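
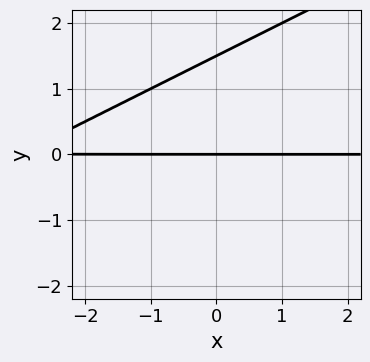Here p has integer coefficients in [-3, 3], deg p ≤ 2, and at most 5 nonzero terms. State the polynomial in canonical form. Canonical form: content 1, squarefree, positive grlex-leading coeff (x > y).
First, degree: a generic line meets the curve in up to 2 points, so deg p = 2.
Next, from the visible intercepts: it crosses the y-axis at the gridline y = 0; every point of the x-axis in the box is on the curve.
Finally, fitting integer coefficients to these (and the overall shape) gives p.

x*y - 2*y^2 + 3*y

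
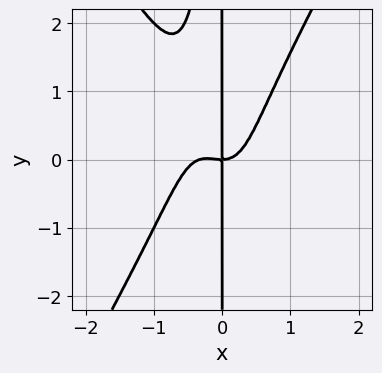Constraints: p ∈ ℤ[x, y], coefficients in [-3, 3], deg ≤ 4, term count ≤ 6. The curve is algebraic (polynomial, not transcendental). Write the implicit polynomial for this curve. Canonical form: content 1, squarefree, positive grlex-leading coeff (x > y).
3*x^4 - x^2*y^2 + x^3 - x*y

1. deg p = 4.
2. Checking where it meets the axes: one x-axis crossing is at x = 0; the visible y-axis segment lies entirely on the curve.
3. Assembling these constraints gives the stated polynomial.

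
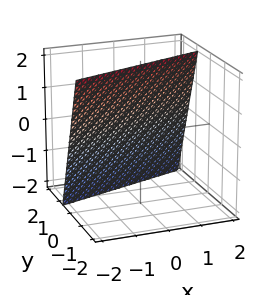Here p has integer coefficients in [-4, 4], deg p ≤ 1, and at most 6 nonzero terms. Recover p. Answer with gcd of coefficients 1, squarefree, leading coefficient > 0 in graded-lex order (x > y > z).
(a) Degree: the surface is flat (a plane), so deg p = 1.
(b) Against the integer gridlines: it crosses the z-axis at the gridline z = 2; it meets the x-axis at x = -2 (among the integer gridlines).
(c) The integer polynomial consistent with all of this is the stated p.

x - 3*y - z + 2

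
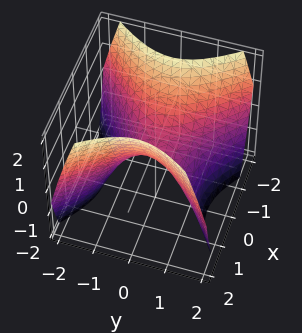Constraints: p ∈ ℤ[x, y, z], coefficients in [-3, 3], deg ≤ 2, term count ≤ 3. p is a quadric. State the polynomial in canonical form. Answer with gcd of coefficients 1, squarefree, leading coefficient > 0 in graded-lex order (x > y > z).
x^2 - y^2 - z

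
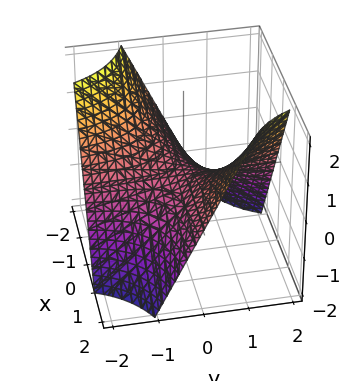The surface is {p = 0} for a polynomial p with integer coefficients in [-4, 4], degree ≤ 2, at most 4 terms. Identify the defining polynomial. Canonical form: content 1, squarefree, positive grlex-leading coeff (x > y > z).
Degree: a saddle surface; a quadric, so deg p = 2.
Checking where it meets the axes: it meets the z-axis at z = 0 (among the integer gridlines); the visible x-axis segment lies entirely on the surface.
Solving for integer coefficients yields p as stated.

x*y - z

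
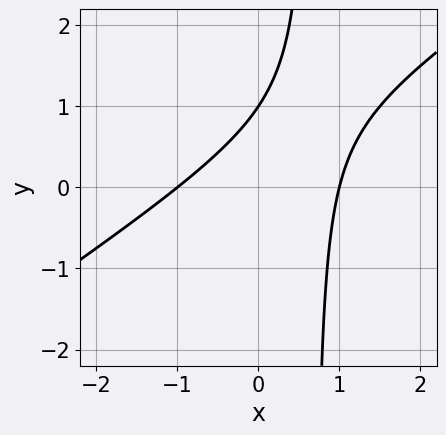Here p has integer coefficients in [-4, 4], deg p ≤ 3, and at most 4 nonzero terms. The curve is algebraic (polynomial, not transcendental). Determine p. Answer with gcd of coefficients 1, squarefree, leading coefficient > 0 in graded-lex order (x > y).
2*x^2 - 3*x*y + 2*y - 2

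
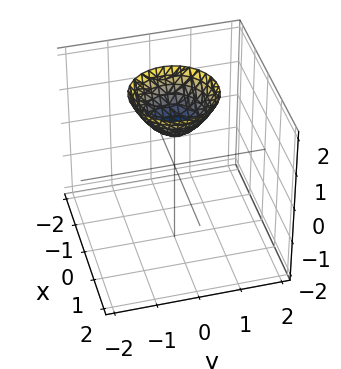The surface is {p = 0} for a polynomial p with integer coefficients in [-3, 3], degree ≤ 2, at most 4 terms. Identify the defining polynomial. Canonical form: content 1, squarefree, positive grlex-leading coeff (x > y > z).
1. Degree: the shape is more complex than any degree-1 surface, so deg p = 2.
2. By symmetry, every cross-section ⟂ z is a circle, so x, y appear only via x² + y².
3. Reading off the gridlines: a circular section at z = 2 has radius exactly 1; no x-intercept at any integer in the box; one z-axis crossing is at z = 1; the surface avoids every integer y-axis point in the box.
4. Assembling these constraints gives the stated polynomial.

x^2 + y^2 - z + 1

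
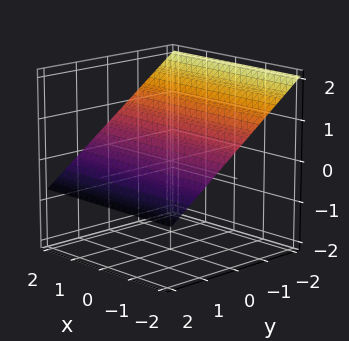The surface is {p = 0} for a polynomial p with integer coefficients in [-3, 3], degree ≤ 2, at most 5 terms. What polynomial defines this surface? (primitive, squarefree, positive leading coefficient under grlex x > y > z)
2*y + 3*z - 2

(a) Degree: every cross-section is a straight line — this is a plane, so deg p = 1.
(b) From the axis intercepts and sections: no x-intercept at any integer in the box; it crosses the y-axis at the gridline y = 1.
(c) Putting this together gives p.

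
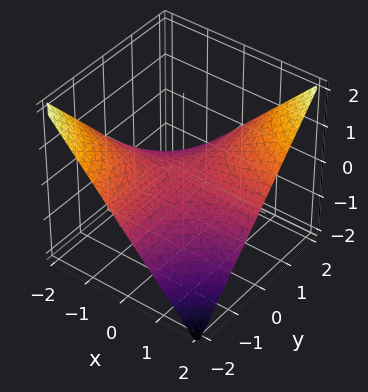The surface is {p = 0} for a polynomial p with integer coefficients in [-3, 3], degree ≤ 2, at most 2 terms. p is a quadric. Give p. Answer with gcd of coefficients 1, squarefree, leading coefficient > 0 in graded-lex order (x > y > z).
First, deg p = 2. A saddle surface; a quadric.
Next, against the integer gridlines: every point of the x-axis in the box is on the surface; every point of the y-axis in the box is on the surface; it crosses the z-axis at the gridline z = 0.
Finally, together with the visible shape, these determine p as stated.

x*y - 2*z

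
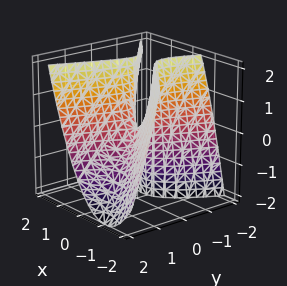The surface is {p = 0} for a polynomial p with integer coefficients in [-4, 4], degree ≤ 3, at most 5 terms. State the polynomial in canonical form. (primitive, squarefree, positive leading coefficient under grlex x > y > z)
3*x^2 + 3*x*y - 2*y^2 - 2*y*z - z

The degree is 2 — the shape is more complex than any degree-1 surface.
Reading off the gridlines: it meets the z-axis at z = 0 (among the integer gridlines); it crosses the y-axis at the gridline y = 0; it meets the x-axis at x = 0 (among the integer gridlines).
Fitting integer coefficients to these (and the overall shape) gives p.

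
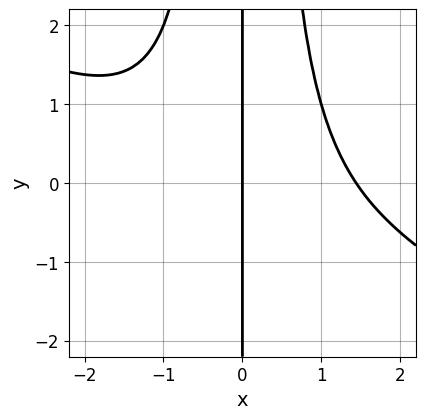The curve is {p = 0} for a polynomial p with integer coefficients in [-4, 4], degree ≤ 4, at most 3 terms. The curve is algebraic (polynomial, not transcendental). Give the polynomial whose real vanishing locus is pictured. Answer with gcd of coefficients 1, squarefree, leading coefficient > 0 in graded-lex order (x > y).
x^4 + 2*x^3*y - 3*x

First, deg p = 4.
Next, checking where it meets the axes: the visible y-axis segment lies entirely on the curve; it crosses the x-axis at the gridline x = 0.
Finally, the integer polynomial consistent with all of this is the stated p.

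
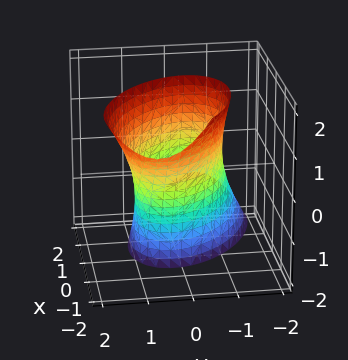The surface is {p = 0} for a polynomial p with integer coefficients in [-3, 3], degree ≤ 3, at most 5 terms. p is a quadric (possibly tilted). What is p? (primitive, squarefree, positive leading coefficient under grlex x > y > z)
2*x^2 + 2*x*y + 2*x*z + 3*y^2 - 3

First, the degree is 2 — a generic line meets the surface in up to 2 points.
Next, from the visible intercepts: it misses every integer gridline on the z-axis; the y-axis gridline crossings are at y ∈ {-1, 1}.
Finally, solving for integer coefficients yields p as stated.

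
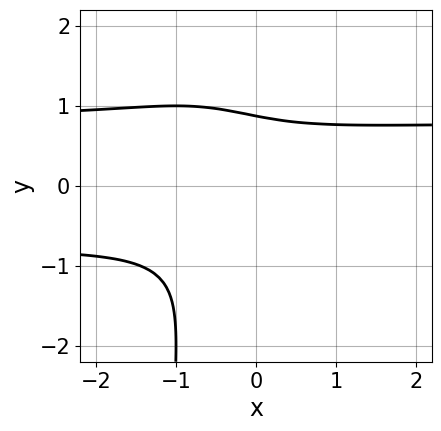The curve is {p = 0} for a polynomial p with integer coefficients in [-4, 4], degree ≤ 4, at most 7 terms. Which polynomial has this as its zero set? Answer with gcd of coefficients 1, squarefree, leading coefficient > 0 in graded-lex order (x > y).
3*x^2*y^2 + 2*x*y^3 + 3*y^3 - 2*x^2 - 2

First, degree: the shape is more complex than any degree-3 curve, so deg p = 4.
Then, from the axis intercepts and sections: no x-intercept at any integer in the box.
Finally, together with the visible shape, these determine p as stated.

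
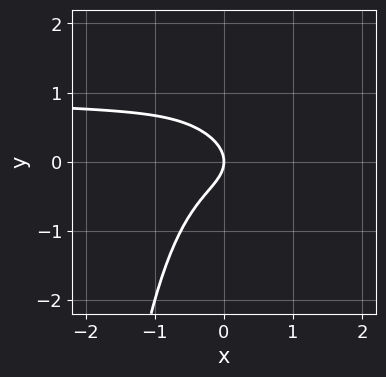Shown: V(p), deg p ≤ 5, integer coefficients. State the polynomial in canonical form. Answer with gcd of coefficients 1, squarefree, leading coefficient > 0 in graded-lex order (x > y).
First, degree: the shape is more complex than any degree-3 curve, so deg p = 4.
Then, from the visible intercepts: it crosses the x-axis at the gridline x = 0; it crosses the y-axis at the gridline y = 0.
Finally, putting this together gives p.

2*x^3*y - 2*x^3 - 2*x^2*y - 3*y^2 - 2*x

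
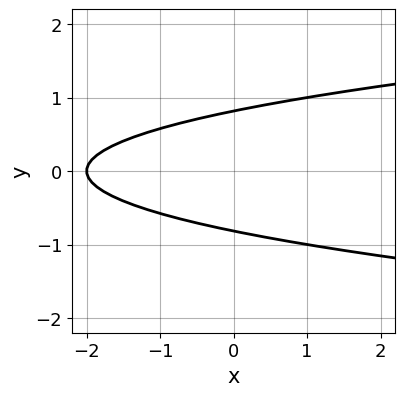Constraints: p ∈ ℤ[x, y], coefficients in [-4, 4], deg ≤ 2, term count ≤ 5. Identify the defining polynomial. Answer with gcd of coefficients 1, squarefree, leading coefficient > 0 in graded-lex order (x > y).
3*y^2 - x - 2

deg p = 2.
Symmetries: the y ↦ −y reflection is a symmetry, so y appears only in even powers.
Observable constraints: it meets the x-axis at x = -2 (among the integer gridlines).
Fitting integer coefficients to these (and the overall shape) gives p.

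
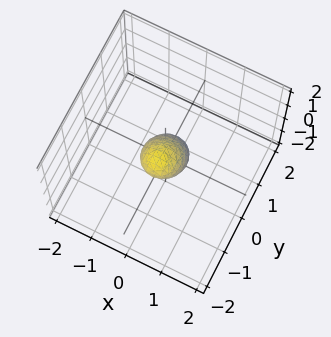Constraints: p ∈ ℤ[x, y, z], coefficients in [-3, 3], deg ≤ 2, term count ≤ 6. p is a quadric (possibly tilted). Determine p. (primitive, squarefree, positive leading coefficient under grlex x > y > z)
(a) The degree is 2 — the shape is more complex than any degree-1 surface.
(b) The integer polynomial consistent with all of this is the stated p.

3*x^2 + 3*y^2 + 3*y*z + 2*z^2 - 1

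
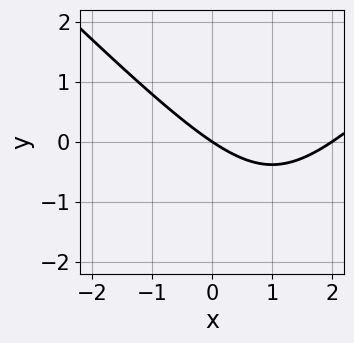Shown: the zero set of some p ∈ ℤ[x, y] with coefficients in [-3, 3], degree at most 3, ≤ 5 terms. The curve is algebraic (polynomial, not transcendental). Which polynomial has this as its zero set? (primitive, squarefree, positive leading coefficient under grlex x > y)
x^2 - y^2 - 2*x - 3*y

The degree is 2 — the shape is more complex than any degree-1 curve.
From the axis intercepts and sections: one y-axis crossing is at y = 0; the x-axis gridline crossings are at x ∈ {0, 2}.
Matching integer coefficients to the picture gives p.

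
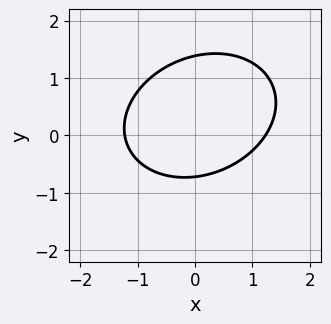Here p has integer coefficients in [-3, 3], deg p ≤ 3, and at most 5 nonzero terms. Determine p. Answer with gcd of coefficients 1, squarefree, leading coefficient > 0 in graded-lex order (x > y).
2*x^2 - x*y + 3*y^2 - 2*y - 3

(a) deg p = 2. The shape is more complex than any degree-1 curve.
(b) Putting this together gives p.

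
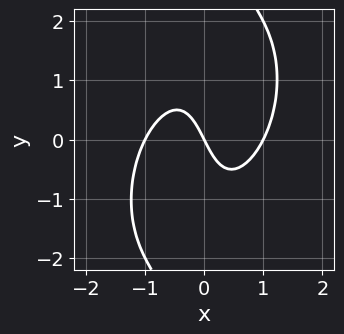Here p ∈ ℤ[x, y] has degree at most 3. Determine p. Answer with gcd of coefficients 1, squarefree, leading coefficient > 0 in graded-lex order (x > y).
2*x^3 - x^2*y + x*y^2 - 2*x - y

1. Degree: the shape is more complex than any degree-2 curve, so deg p = 3.
2. From the visible intercepts: it meets the y-axis at y = 0 (among the integer gridlines); among the integer gridlines, it crosses the x-axis at x ∈ {-1, 0, 1}.
3. Putting this together gives p.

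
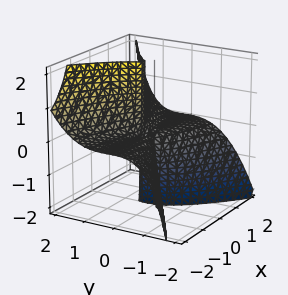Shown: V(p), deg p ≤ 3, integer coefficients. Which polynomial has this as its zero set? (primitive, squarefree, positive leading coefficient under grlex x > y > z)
First, the degree is 3 — the shape is more complex than any degree-2 surface.
Next, from the visible intercepts: the visible x-axis segment lies entirely on the surface; the visible z-axis segment lies entirely on the surface.
Finally, fitting integer coefficients to these (and the overall shape) gives p.

2*x^2*z - x*y*z - 2*y^3 + y^2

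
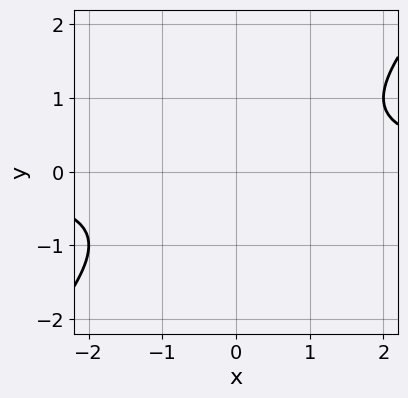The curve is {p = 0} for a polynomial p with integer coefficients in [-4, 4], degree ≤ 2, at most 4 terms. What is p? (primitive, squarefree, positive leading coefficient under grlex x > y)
x*y - y^2 - 1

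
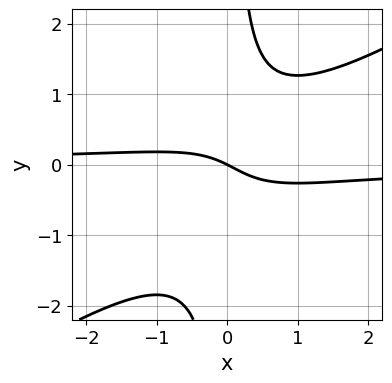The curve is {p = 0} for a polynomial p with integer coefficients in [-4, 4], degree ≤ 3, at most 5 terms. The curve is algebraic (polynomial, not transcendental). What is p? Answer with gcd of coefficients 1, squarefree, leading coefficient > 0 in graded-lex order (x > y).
2*x^2*y - 3*x*y^2 - x*y + x + 2*y

The degree is 3 — no degree-2 curve has this shape.
Checking where it meets the axes: it meets the x-axis at x = 0 (among the integer gridlines); one y-axis crossing is at y = 0.
The integer polynomial consistent with all of this is the stated p.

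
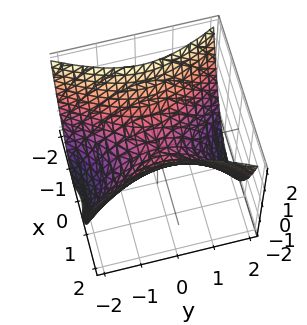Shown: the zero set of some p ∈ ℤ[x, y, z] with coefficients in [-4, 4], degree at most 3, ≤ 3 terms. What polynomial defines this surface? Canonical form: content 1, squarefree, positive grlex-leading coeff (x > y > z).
2*x^2 - y^2 - 2*z

(a) deg p = 2. A saddle surface; a quadric.
(b) Symmetries: the y ↦ −y reflection is a symmetry, so y appears only in even powers; the x ↦ −x reflection is a symmetry, so x appears only in even powers.
(c) Against the integer gridlines: it meets the x-axis at x = 0 (among the integer gridlines); it meets the z-axis at z = 0 (among the integer gridlines).
(d) These observations pin down the coefficients.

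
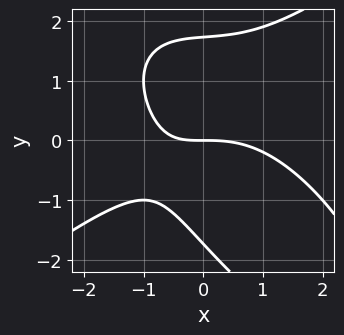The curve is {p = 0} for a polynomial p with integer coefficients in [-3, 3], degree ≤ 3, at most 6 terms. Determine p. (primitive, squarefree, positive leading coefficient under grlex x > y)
x^3 - x*y^2 - y^3 + 2*x*y + 3*y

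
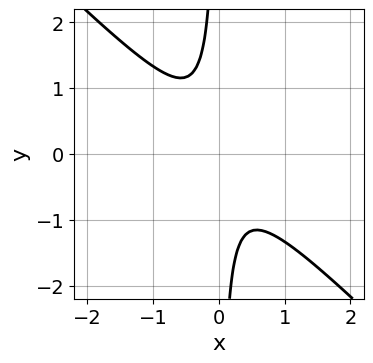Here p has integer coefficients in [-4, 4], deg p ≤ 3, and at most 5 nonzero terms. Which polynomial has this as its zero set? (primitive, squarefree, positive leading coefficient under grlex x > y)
3*x^2 + 3*x*y + 1

(a) Degree: a generic line meets the curve in up to 2 points, so deg p = 2.
(b) From the axis intercepts and sections: it misses every integer gridline on the x-axis; the curve avoids every integer y-axis point in the box.
(c) Assembling these constraints gives the stated polynomial.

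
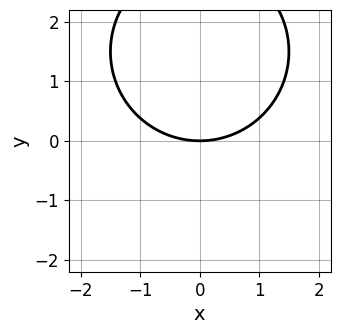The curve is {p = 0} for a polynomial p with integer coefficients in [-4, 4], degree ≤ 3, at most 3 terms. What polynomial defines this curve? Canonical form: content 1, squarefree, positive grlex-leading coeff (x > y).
1. Degree: no degree-1 curve has this shape, so deg p = 2.
2. Symmetries: the x ↦ −x reflection is a symmetry, so x appears only in even powers.
3. From the visible intercepts: it meets the y-axis at y = 0 (among the integer gridlines); one x-axis crossing is at x = 0.
4. Together with the visible shape, these determine p as stated.

x^2 + y^2 - 3*y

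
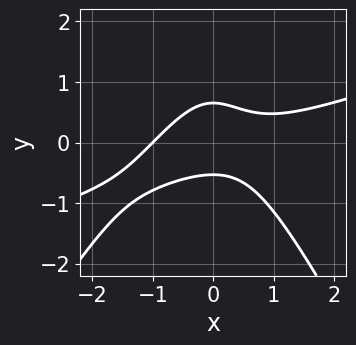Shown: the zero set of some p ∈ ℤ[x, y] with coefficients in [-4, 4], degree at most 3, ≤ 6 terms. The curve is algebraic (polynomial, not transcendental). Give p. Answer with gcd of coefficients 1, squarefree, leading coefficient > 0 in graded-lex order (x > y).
(a) deg p = 3. The shape is more complex than any degree-2 curve.
(b) Reading off the gridlines: one x-axis crossing is at x = -1.
(c) Together with the visible shape, these determine p as stated.

x^3 - 3*x^2*y + y^3 - 3*y^2 + 1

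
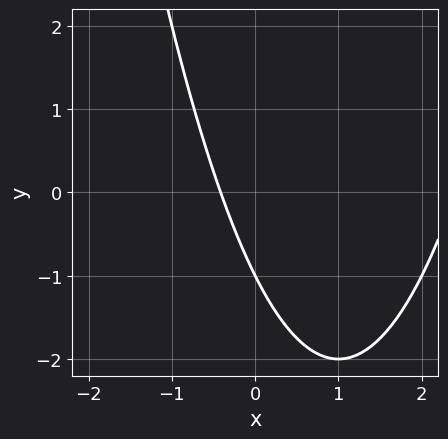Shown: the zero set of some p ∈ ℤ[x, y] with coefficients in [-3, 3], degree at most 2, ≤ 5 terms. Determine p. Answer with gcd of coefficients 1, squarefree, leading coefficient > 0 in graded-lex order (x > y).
1. deg p = 2. The shape is more complex than any degree-1 curve.
2. Reading off the gridlines: it crosses the y-axis at the gridline y = -1.
3. Assembling these constraints gives the stated polynomial.

x^2 - 2*x - y - 1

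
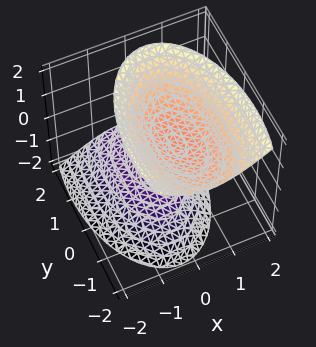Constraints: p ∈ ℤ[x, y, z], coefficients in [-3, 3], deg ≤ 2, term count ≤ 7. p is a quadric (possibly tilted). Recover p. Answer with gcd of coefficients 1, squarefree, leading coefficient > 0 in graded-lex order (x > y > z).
3*x^2 - x*z + y^2 + y*z - 2*z^2 + 2

There are 2 components.
deg p = 2.
Against the integer gridlines: no x-intercept at any integer in the box; the surface avoids every integer y-axis point in the box.
The integer polynomial consistent with all of this is the stated p.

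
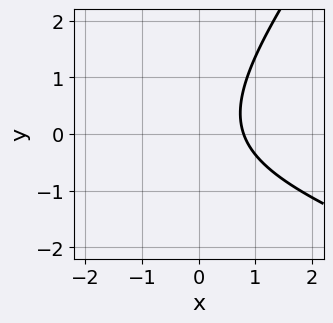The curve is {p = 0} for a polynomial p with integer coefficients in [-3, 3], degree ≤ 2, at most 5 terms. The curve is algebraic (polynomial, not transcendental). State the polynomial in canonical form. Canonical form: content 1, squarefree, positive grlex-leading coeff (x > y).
x^2 + 2*x*y - 2*y^2 + 3*x - 3

(a) Degree: no degree-1 curve has this shape, so deg p = 2.
(b) From the visible intercepts: no y-intercept at any integer in the box.
(c) Solving for integer coefficients yields p as stated.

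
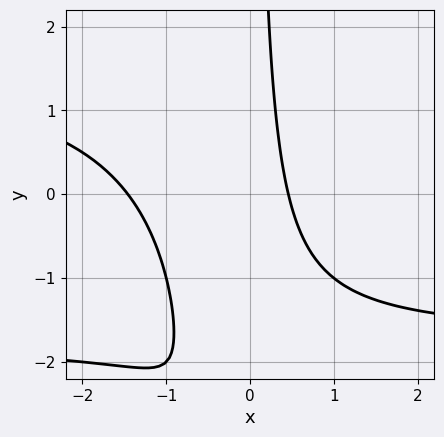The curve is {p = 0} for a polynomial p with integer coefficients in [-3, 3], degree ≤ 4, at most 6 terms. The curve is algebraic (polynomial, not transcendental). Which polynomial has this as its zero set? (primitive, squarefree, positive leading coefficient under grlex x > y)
x^2*y^2 - 3*x^2 - 3*x*y - 3*x + 2

First, degree: no degree-3 curve has this shape, so deg p = 4.
Then, checking where it meets the axes: it misses every integer gridline on the y-axis.
Finally, fitting integer coefficients to these (and the overall shape) gives p.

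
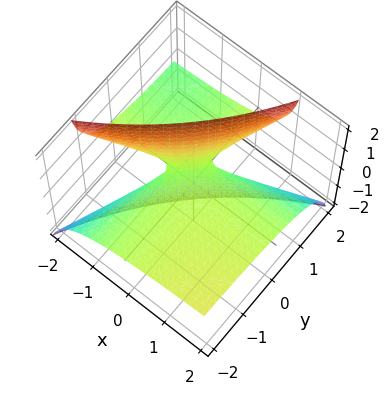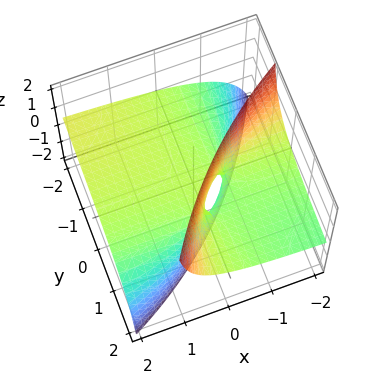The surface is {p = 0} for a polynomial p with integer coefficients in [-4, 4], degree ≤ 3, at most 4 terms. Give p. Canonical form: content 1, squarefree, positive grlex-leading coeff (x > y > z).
x*y + 3*x*z - 3*y*z + 2*z

(a) The degree is 2 — no degree-1 surface has this shape.
(b) Reading off the gridlines: every point of the y-axis in the box is on the surface; one z-axis crossing is at z = 0; the visible x-axis segment lies entirely on the surface.
(c) The integer polynomial consistent with all of this is the stated p.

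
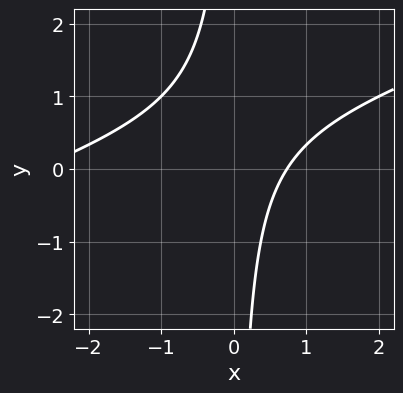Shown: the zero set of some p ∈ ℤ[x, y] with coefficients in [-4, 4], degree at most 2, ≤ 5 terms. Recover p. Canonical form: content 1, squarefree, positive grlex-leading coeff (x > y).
x^2 - 3*x*y + 2*x - 2

(a) deg p = 2. No degree-1 curve has this shape.
(b) From the visible intercepts: it misses every integer gridline on the y-axis.
(c) Solving for integer coefficients yields p as stated.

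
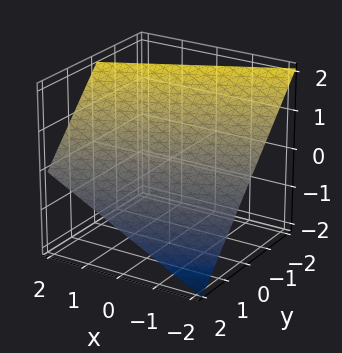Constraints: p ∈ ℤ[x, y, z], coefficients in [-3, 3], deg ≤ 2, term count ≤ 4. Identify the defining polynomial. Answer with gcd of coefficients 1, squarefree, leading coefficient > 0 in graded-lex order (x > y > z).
x - 2*y - 2*z + 2

1. Degree: the surface is flat (a plane), so deg p = 1.
2. From the visible intercepts: it crosses the x-axis at the gridline x = -2; it meets the z-axis at z = 1 (among the integer gridlines).
3. Putting this together gives p.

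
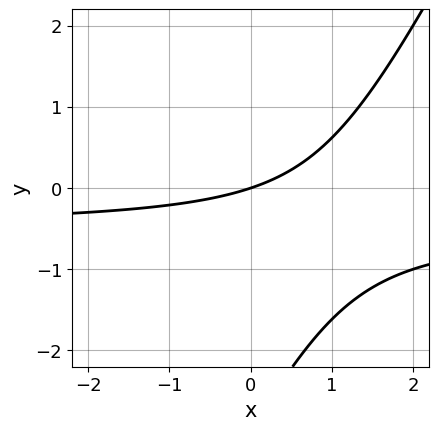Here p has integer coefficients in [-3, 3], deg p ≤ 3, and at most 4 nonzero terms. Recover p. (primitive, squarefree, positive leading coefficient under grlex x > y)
2*x*y - y^2 + x - 3*y

(a) Degree: a generic line meets the curve in up to 2 points, so deg p = 2.
(b) From the axis intercepts and sections: it meets the x-axis at x = 0 (among the integer gridlines); it meets the y-axis at y = 0 (among the integer gridlines).
(c) Fitting integer coefficients to these (and the overall shape) gives p.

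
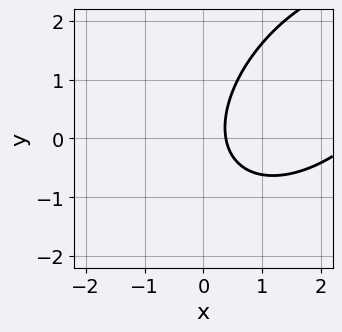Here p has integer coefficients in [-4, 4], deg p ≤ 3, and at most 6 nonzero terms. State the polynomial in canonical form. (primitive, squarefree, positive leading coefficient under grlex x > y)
x^2 - x*y + y^2 - 3*x + 1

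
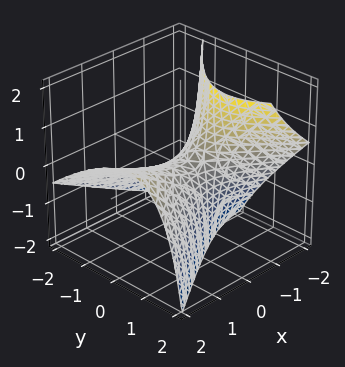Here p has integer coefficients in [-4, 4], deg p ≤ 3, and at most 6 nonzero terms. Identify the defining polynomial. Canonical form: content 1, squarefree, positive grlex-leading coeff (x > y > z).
First, the degree is 2 — a generic line meets the surface in up to 2 points.
Then, observable constraints: it meets the z-axis at z = 0 (among the integer gridlines); one y-axis crossing is at y = 0; it crosses the x-axis at the gridline x = 0.
Finally, together with the visible shape, these determine p as stated.

x^2 - 2*x*z - 2*y^2 + 2*y*z - 2*z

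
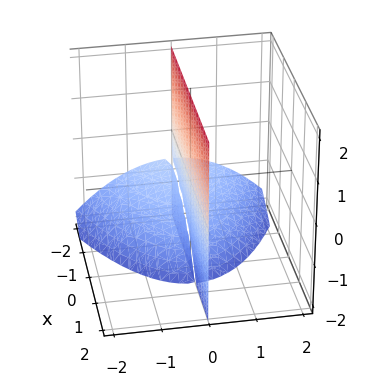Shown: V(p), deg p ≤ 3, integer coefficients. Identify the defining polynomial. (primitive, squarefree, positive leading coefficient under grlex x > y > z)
There are 2 components. Treating them together as one polynomial.
Degree: the shape is more complex than any degree-2 surface, so deg p = 3.
From the visible intercepts: one y-axis crossing is at y = 0; every point of the z-axis in the box is on the surface; the visible x-axis segment lies entirely on the surface.
These observations pin down the coefficients.

x*y*z - y^3 - 2*y*z - 3*y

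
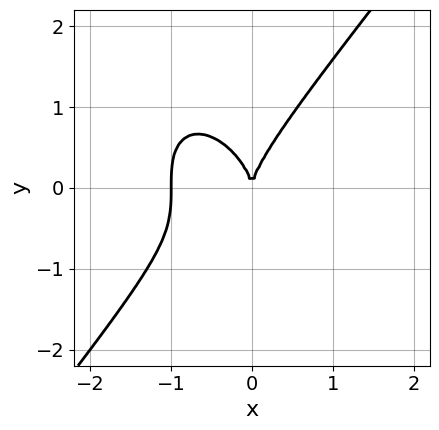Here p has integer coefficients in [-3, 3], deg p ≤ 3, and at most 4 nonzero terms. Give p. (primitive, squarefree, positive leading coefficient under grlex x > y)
1. The degree is 3 — the shape is more complex than any degree-2 curve.
2. From the axis intercepts and sections: it crosses the y-axis at the gridline y = 0; the x-axis gridline crossings are at x ∈ {-1, 0}.
3. Putting this together gives p.

2*x^3 - y^3 + 2*x^2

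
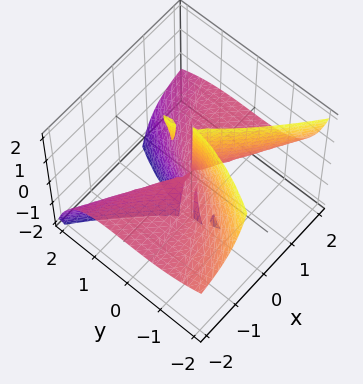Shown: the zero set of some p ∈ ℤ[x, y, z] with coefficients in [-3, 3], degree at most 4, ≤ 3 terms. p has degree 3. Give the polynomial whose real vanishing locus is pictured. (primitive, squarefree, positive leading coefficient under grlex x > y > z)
(a) There are 3 components. Treating them together as one polynomial.
(b) deg p = 3. The shape is more complex than any degree-2 surface.
(c) Against the integer gridlines: the visible x-axis segment lies entirely on the surface; the visible z-axis segment lies entirely on the surface; one y-axis crossing is at y = 0.
(d) These observations pin down the coefficients.

3*x^2*z + 2*x*y*z + y^3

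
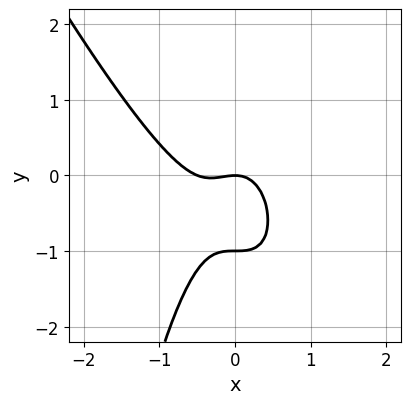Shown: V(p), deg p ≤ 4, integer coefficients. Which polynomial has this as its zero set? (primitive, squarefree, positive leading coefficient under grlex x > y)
2*x^3 + x^2*y + x^2 + y^2 + y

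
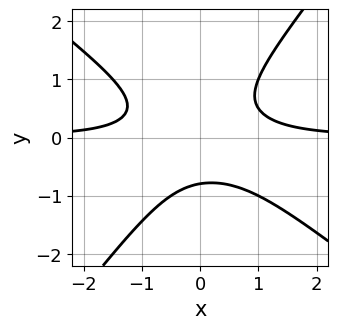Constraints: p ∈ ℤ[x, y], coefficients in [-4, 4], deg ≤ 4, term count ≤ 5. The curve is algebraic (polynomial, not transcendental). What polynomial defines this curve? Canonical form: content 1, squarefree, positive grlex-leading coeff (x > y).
1. The degree is 3 — no degree-2 curve has this shape.
2. From the axis intercepts and sections: it misses every integer gridline on the x-axis.
3. Assembling these constraints gives the stated polynomial.

2*x^2*y + x*y^2 - 2*y^3 - 1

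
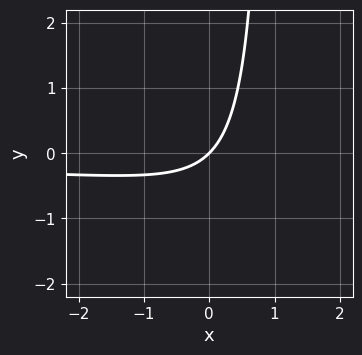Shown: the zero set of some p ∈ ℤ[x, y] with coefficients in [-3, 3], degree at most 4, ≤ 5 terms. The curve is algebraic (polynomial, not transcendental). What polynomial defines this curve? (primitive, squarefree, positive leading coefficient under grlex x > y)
x^2*y - 3*x*y - 2*x + 2*y

(a) deg p = 3.
(b) Against the integer gridlines: it meets the x-axis at x = 0 (among the integer gridlines); one y-axis crossing is at y = 0.
(c) Matching integer coefficients to the picture gives p.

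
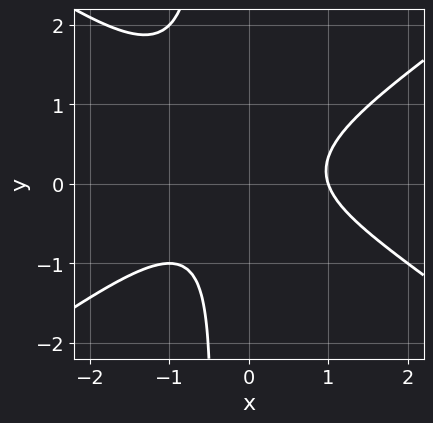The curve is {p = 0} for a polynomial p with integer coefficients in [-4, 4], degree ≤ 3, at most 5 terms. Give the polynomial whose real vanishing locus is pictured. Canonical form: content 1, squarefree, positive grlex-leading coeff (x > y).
x^3 - 2*x*y^2 + x*y - y^2 - 1

(a) deg p = 3. The shape is more complex than any degree-2 curve.
(b) From the visible intercepts: no y-intercept at any integer in the box; it crosses the x-axis at the gridline x = 1.
(c) Solving for integer coefficients yields p as stated.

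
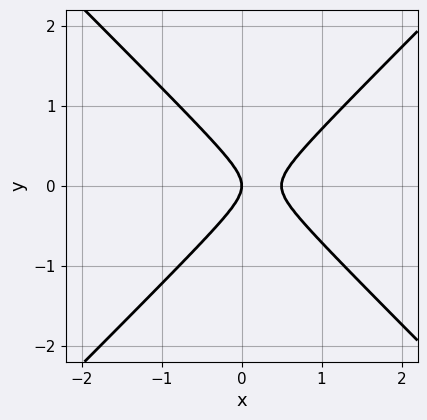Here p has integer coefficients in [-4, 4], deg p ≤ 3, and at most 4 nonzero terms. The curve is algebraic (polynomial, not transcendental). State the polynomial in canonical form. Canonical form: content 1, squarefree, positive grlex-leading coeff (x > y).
First, degree: the shape is more complex than any degree-1 curve, so deg p = 2.
Then, symmetries: it's symmetric under y → −y, forcing even powers of y.
Then, checking where it meets the axes: one x-axis crossing is at x = 0; one y-axis crossing is at y = 0.
Finally, matching integer coefficients to the picture gives p.

2*x^2 - 2*y^2 - x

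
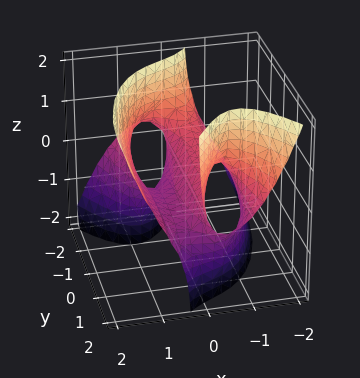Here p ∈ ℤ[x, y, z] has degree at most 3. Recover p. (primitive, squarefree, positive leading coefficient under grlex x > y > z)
First, the degree is 3 — no degree-2 surface has this shape.
Then, checking where it meets the axes: among the integer gridlines, it crosses the x-axis at x ∈ {-1, 0, 1}; it meets the z-axis at z = 0 (among the integer gridlines).
Finally, together with the visible shape, these determine p as stated.

3*x^3 - 2*x*y*z + y^2*z - 3*x - 3*z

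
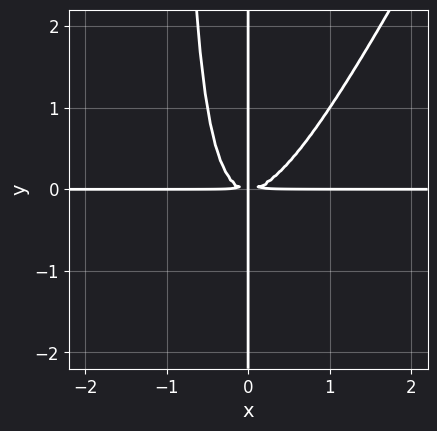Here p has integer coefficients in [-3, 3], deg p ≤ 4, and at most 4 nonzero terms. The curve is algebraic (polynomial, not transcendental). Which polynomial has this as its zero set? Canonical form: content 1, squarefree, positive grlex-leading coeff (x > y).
2*x^3*y - x^2*y^2 - x*y^2

(a) The degree is 4 — the shape is more complex than any degree-3 curve.
(b) Reading off the gridlines: every point of the y-axis in the box is on the curve; every point of the x-axis in the box is on the curve.
(c) Solving for integer coefficients yields p as stated.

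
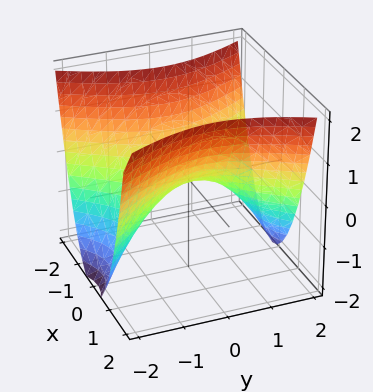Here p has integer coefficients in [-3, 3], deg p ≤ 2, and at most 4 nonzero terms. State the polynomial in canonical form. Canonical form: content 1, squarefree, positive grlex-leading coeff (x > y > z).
2*x^2 - y^2 - 2*z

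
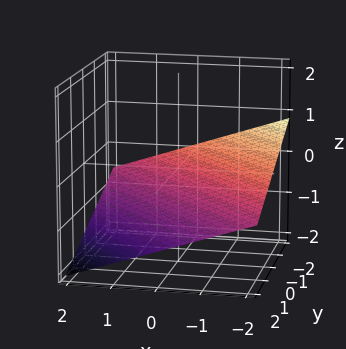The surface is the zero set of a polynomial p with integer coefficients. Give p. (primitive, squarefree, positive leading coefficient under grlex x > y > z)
x + y + 3*z + 2

1. Degree: the surface is flat (a plane), so deg p = 1.
2. From the axis intercepts and sections: it crosses the y-axis at the gridline y = -2; it crosses the x-axis at the gridline x = -2.
3. Matching integer coefficients to the picture gives p.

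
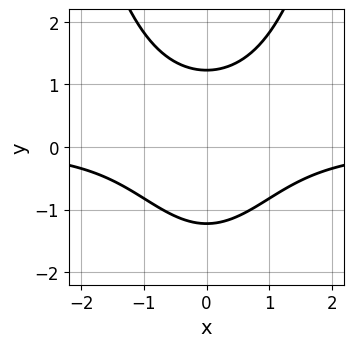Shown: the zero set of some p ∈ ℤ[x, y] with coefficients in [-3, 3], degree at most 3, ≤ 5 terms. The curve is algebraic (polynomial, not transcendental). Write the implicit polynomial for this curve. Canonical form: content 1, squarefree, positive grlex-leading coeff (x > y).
(a) deg p = 3.
(b) Symmetries: the x ↦ −x reflection is a symmetry, so x appears only in even powers.
(c) Reading off the gridlines: it misses every integer gridline on the x-axis.
(d) These observations pin down the coefficients.

2*x^2*y - 2*y^2 + 3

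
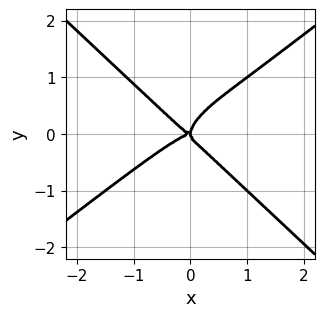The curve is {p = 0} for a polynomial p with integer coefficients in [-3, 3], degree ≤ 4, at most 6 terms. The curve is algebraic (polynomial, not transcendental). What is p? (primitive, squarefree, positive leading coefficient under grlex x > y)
(a) Degree: no degree-3 curve has this shape, so deg p = 4.
(b) From the visible intercepts: it crosses the y-axis at the gridline y = 0; one x-axis crossing is at x = 0.
(c) Assembling these constraints gives the stated polynomial.

2*x^4 - 3*x^3*y + 3*x*y^3 - 3*y^4 + x*y^2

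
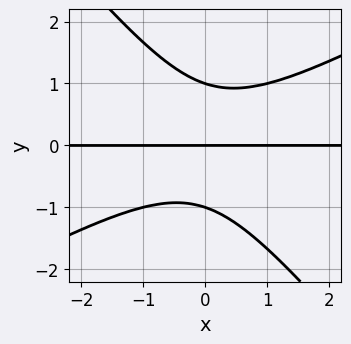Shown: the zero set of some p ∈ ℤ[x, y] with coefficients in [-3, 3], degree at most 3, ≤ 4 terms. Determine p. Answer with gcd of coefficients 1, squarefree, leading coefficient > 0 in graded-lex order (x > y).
First, deg p = 3.
Then, from the visible intercepts: among the integer gridlines, it crosses the y-axis at y ∈ {-1, 0, 1}; every point of the x-axis in the box is on the curve.
Finally, together with the visible shape, these determine p as stated.

2*x^2*y - 2*x*y^2 - 3*y^3 + 3*y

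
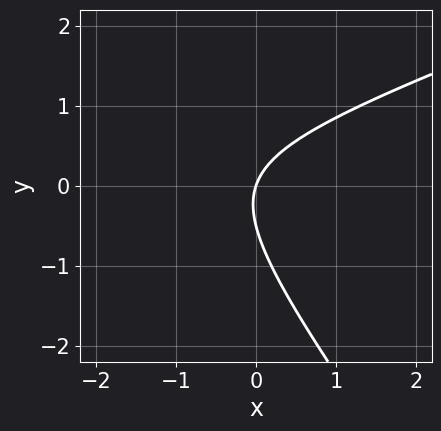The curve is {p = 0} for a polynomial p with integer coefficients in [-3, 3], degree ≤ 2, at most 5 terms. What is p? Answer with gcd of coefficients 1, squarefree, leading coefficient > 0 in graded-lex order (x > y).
x^2 - 2*x*y - 2*y^2 + 3*x - y

(a) deg p = 2. A generic line meets the curve in up to 2 points.
(b) Reading off the gridlines: one y-axis crossing is at y = 0; it crosses the x-axis at the gridline x = 0.
(c) Solving for integer coefficients yields p as stated.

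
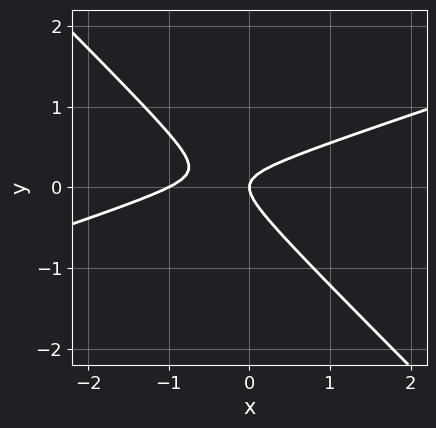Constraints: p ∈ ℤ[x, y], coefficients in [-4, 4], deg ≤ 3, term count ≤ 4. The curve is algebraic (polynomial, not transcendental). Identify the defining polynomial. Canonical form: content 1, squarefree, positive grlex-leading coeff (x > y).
x^2 - 2*x*y - 3*y^2 + x

(a) deg p = 2.
(b) Reading off the gridlines: the x-axis gridline crossings are at x ∈ {-1, 0}; one y-axis crossing is at y = 0.
(c) Assembling these constraints gives the stated polynomial.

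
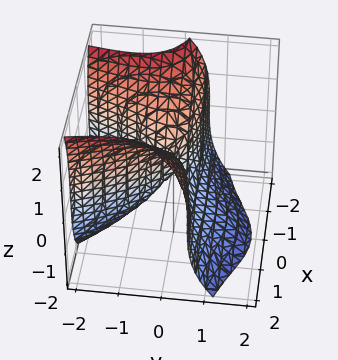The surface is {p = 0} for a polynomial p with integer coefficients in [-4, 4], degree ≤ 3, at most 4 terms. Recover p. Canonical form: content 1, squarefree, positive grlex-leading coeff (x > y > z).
3*x^2*y + z^3 - 2*x^2 + 3*y^2

The degree is 3 — a generic line meets the surface in up to 3 points.
Reading off the gridlines: it crosses the z-axis at the gridline z = 0; it crosses the y-axis at the gridline y = 0.
Fitting integer coefficients to these (and the overall shape) gives p.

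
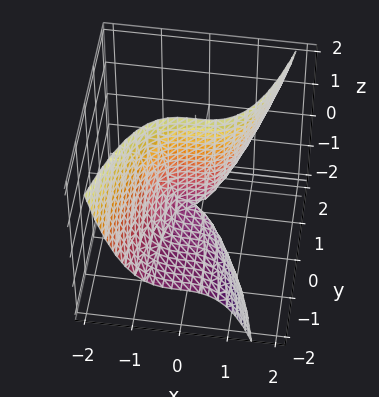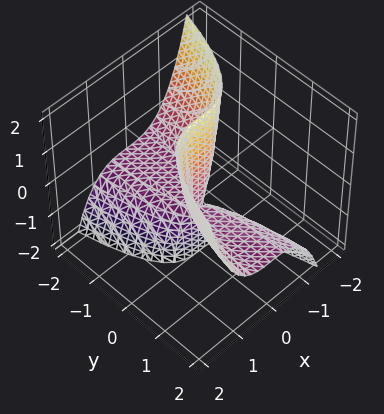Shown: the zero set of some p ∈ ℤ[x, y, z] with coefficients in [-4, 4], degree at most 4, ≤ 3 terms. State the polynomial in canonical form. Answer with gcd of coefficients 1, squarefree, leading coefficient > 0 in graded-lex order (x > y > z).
3*x^3 - 3*y*z - 2*y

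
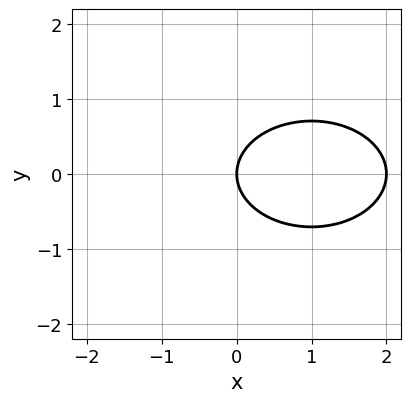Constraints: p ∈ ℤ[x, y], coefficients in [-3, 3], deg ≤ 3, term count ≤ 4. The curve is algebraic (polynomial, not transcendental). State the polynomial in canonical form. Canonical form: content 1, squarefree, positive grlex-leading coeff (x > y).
x^2 + 2*y^2 - 2*x

Degree: a generic line meets the curve in up to 2 points, so deg p = 2.
Symmetries: it's symmetric under y → −y, forcing even powers of y.
Against the integer gridlines: it meets the y-axis at y = 0 (among the integer gridlines); among the integer gridlines, it crosses the x-axis at x ∈ {0, 2}.
Fitting integer coefficients to these (and the overall shape) gives p.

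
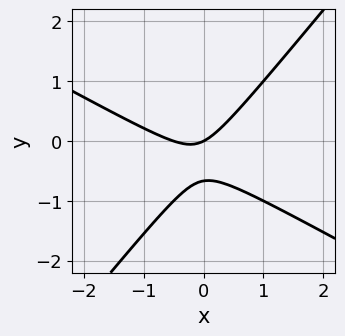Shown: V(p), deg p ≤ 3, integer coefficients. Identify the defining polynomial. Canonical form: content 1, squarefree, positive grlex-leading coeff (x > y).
First, degree: the shape is more complex than any degree-1 curve, so deg p = 2.
Next, from the axis intercepts and sections: it meets the y-axis at y = 0 (among the integer gridlines); it crosses the x-axis at the gridline x = 0.
Finally, putting this together gives p.

2*x^2 + 2*x*y - 3*y^2 + x - 2*y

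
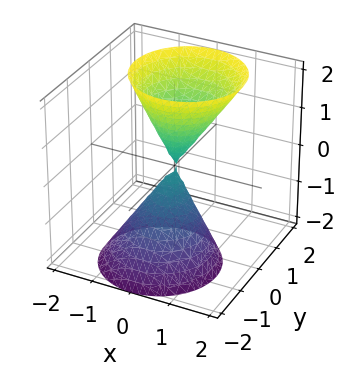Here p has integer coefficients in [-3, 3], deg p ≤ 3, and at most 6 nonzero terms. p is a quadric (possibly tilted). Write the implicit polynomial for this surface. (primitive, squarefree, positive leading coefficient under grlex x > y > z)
3*x^2 + 3*y^2 - 2*y*z - z^2

1. There are 2 components. Treating them together as one polynomial.
2. The degree is 2 — no degree-1 surface has this shape.
3. Checking where it meets the axes: it meets the z-axis at z = 0 (among the integer gridlines); it meets the y-axis at y = 0 (among the integer gridlines).
4. Together with the visible shape, these determine p as stated.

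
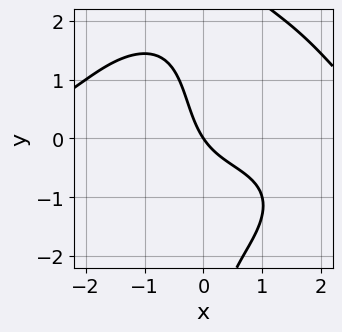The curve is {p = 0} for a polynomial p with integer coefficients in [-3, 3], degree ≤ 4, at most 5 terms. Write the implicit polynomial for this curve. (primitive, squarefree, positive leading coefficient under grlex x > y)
x^3*y + x*y^3 - 3*x*y - 3*x - 2*y

The degree is 4 — the shape is more complex than any degree-3 curve.
From the axis intercepts and sections: it crosses the x-axis at the gridline x = 0; it meets the y-axis at y = 0 (among the integer gridlines).
Solving for integer coefficients yields p as stated.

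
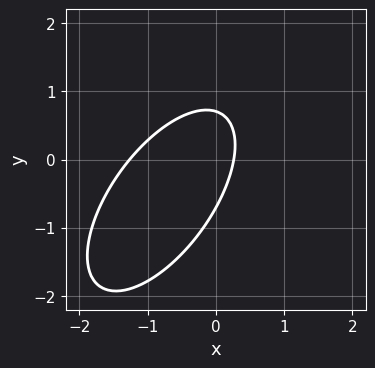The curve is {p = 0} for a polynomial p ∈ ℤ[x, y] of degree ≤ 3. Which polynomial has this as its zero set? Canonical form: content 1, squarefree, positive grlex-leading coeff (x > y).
3*x^2 - 3*x*y + 2*y^2 + 3*x - 1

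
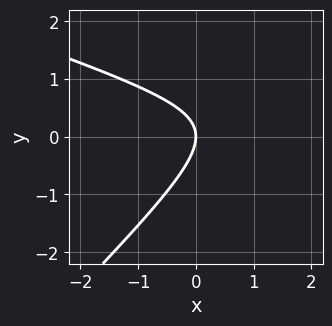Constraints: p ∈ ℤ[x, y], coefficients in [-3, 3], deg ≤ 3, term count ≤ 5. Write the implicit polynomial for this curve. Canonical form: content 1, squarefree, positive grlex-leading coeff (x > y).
1. The degree is 2 — no degree-1 curve has this shape.
2. From the axis intercepts and sections: it meets the y-axis at y = 0 (among the integer gridlines); it crosses the x-axis at the gridline x = 0.
3. Matching integer coefficients to the picture gives p.

x^2 + 2*x*y - 3*y^2 - 3*x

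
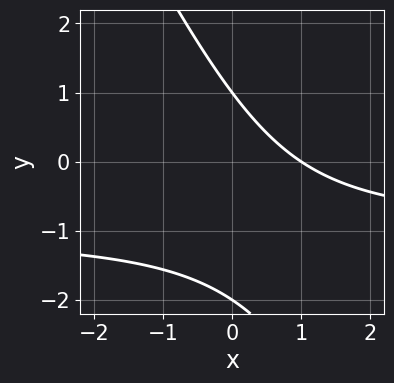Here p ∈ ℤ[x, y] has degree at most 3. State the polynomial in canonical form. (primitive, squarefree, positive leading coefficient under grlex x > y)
2*x*y + y^2 + 2*x + y - 2

Degree: no degree-1 curve has this shape, so deg p = 2.
Reading off the gridlines: among the integer gridlines, it crosses the y-axis at y ∈ {-2, 1}; it meets the x-axis at x = 1 (among the integer gridlines).
Assembling these constraints gives the stated polynomial.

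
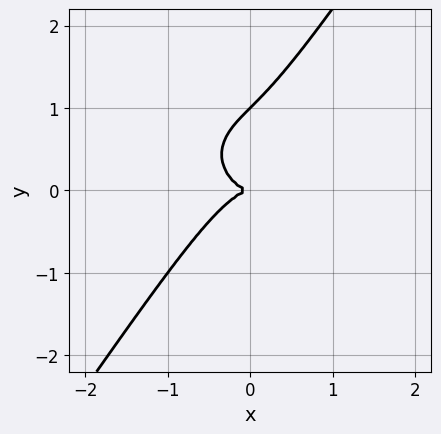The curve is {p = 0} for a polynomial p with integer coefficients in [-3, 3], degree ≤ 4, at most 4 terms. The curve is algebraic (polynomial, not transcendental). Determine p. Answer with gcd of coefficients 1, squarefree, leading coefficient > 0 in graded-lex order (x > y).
x^3 + x*y^2 - y^3 + y^2

1. deg p = 3. A generic line meets the curve in up to 3 points.
2. Checking where it meets the axes: the y-axis gridline crossings are at y ∈ {0, 1}; it meets the x-axis at x = 0 (among the integer gridlines).
3. These observations pin down the coefficients.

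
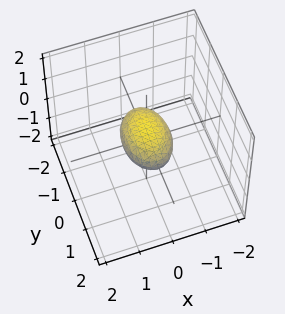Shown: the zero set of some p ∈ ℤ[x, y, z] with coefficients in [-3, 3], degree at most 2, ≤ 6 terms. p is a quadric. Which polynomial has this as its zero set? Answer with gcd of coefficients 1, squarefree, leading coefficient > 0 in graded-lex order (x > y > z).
Degree: a closed, bounded, convex surface; a quadric, so deg p = 2.
Symmetries: mirror symmetry z ↦ −z ⇒ only even powers of z; it's symmetric under y → −y, forcing even powers of y; it's symmetric under x → −x, forcing even powers of x.
From the visible intercepts: among the integer gridlines, it crosses the y-axis at y ∈ {-1, 1}.
Solving for integer coefficients yields p as stated.

2*x^2 + y^2 + 3*z^2 - 1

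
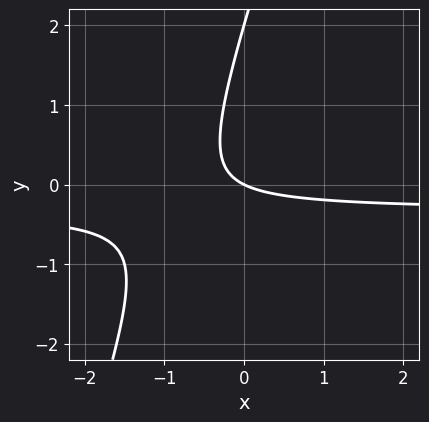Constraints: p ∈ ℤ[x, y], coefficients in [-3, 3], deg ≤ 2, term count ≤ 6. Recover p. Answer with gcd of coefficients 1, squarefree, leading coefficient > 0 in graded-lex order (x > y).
(a) The degree is 2 — a generic line meets the curve in up to 2 points.
(b) From the visible intercepts: among the integer gridlines, it crosses the y-axis at y ∈ {0, 2}; it meets the x-axis at x = 0 (among the integer gridlines).
(c) Fitting integer coefficients to these (and the overall shape) gives p.

3*x*y - y^2 + x + 2*y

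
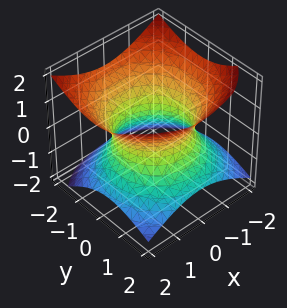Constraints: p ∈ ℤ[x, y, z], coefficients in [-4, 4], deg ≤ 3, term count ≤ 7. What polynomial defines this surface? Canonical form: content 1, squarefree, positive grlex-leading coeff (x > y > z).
1. The degree is 2 — a generic line meets the surface in up to 2 points.
2. From the axis intercepts and sections: the surface avoids every integer z-axis point in the box.
3. Assembling these constraints gives the stated polynomial.

2*x^2 + 2*y^2 + y*z - 3*z^2 - 3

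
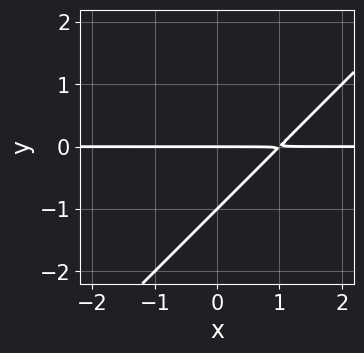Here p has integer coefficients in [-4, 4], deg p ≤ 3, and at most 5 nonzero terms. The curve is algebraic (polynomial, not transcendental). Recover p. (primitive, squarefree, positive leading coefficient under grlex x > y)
x*y - y^2 - y

(a) deg p = 2. A generic line meets the curve in up to 2 points.
(b) From the visible intercepts: every point of the x-axis in the box is on the curve; the y-axis gridline crossings are at y ∈ {-1, 0}.
(c) Fitting integer coefficients to these (and the overall shape) gives p.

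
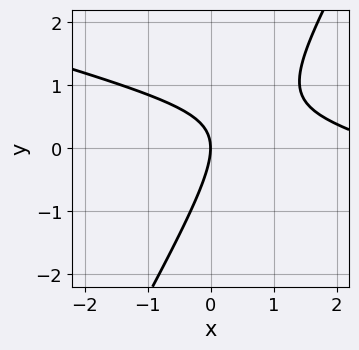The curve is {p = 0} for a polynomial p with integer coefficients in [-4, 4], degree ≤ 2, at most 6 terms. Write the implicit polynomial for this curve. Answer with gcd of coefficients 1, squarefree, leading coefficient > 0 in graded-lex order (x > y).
x^2 + 3*x*y - 2*y^2 - 3*x

Degree: the shape is more complex than any degree-1 curve, so deg p = 2.
From the axis intercepts and sections: it meets the x-axis at x = 0 (among the integer gridlines); it crosses the y-axis at the gridline y = 0.
Solving for integer coefficients yields p as stated.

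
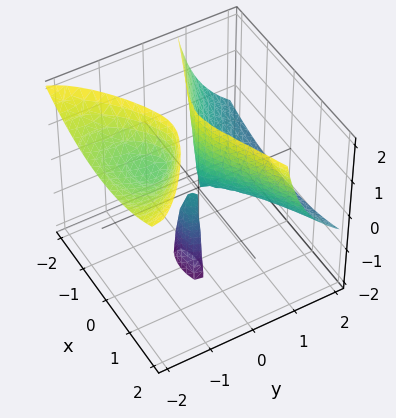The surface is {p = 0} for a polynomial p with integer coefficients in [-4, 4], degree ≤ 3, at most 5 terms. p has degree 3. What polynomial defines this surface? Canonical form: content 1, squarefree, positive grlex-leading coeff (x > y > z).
y^3 + 2*y^2*z - x^2 + y*z

1. I count 3 distinct pieces. Treating them together as one polynomial.
2. Degree: a generic line meets the surface in up to 3 points, so deg p = 3.
3. Checking where it meets the axes: it crosses the y-axis at the gridline y = 0; every point of the z-axis in the box is on the surface; it meets the x-axis at x = 0 (among the integer gridlines).
4. Assembling these constraints gives the stated polynomial.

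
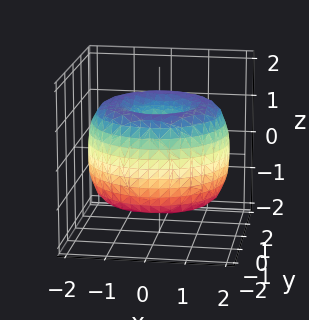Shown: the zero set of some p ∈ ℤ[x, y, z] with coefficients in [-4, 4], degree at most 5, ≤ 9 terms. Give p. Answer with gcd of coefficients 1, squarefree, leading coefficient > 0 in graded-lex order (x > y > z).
1. The degree is 4 — the shape is more complex than any degree-3 surface.
2. Symmetry: the z-axis is an axis of rotation, so x and y enter only as x² + y².
3. Against the integer gridlines: a circular section at z = 0 has radius between 1 and 2.
4. Solving for integer coefficients yields p as stated.

x^4 + 2*x^2*y^2 + y^4 - 3*x^2 - 3*y^2 + 2*z^2 - 1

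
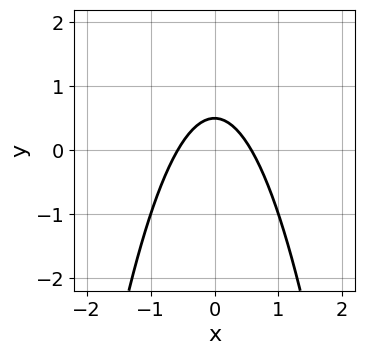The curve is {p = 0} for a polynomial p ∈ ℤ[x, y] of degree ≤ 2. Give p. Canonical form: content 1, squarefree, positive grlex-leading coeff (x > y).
(a) Degree: a generic line meets the curve in up to 2 points, so deg p = 2.
(b) Symmetries: the x ↦ −x reflection is a symmetry, so x appears only in even powers.
(c) The integer polynomial consistent with all of this is the stated p.

3*x^2 + 2*y - 1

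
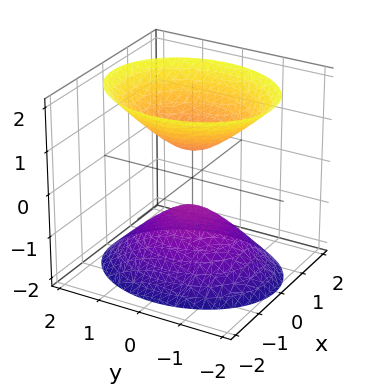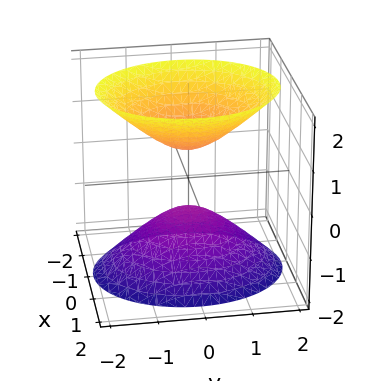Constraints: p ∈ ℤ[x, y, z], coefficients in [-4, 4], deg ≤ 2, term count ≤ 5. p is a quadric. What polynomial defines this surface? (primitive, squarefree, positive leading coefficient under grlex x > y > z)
1. The picture has 2 separate pieces.
2. The degree is 2 — two separate bowl-shaped sheets opening away from each other; a quadric.
3. Symmetries: it's symmetric under y → −y, forcing even powers of y; the z ↦ −z reflection is a symmetry, so z appears only in even powers; mirror symmetry x ↦ −x ⇒ only even powers of x.
4. Against the integer gridlines: no x-intercept at any integer in the box; the surface avoids every integer y-axis point in the box.
5. These observations pin down the coefficients.

3*x^2 + 2*y^2 - 2*z^2 + 1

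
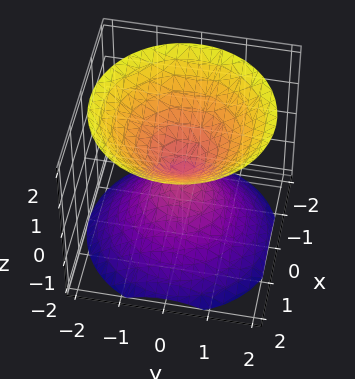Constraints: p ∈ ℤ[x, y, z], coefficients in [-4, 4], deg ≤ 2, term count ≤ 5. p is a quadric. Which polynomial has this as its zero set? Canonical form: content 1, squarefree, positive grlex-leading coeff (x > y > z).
1. There are 2 components. They look like related sheets of one shape, so recover p as a whole.
2. Degree: two nappes meeting at a single point; a quadric, so deg p = 2.
3. Symmetries: the z ↦ −z reflection is a symmetry, so z appears only in even powers; the surface is invariant under rotation about z: p = q(x² + y², z).
4. Reading off the gridlines: it meets the x-axis at x = 0 (among the integer gridlines); one z-axis crossing is at z = 0.
5. Assembling these constraints gives the stated polynomial.

x^2 + y^2 - z^2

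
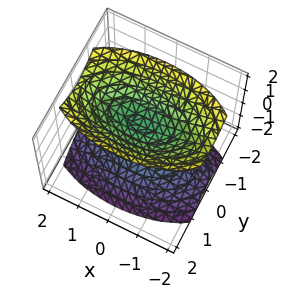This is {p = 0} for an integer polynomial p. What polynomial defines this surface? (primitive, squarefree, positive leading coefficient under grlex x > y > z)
First, the picture has 2 separate pieces. They look like related sheets of one shape, so recover p as a whole.
Then, the degree is 2 — two separate bowl-shaped sheets opening away from each other; a quadric.
Next, symmetries: it's symmetric under z → −z, forcing even powers of z; mirror symmetry y ↦ −y ⇒ only even powers of y; it's symmetric under x → −x, forcing even powers of x.
Then, checking where it meets the axes: it misses every integer gridline on the x-axis; no y-intercept at any integer in the box.
Finally, these observations pin down the coefficients.

x^2 + 3*y^2 - 2*z^2 + 1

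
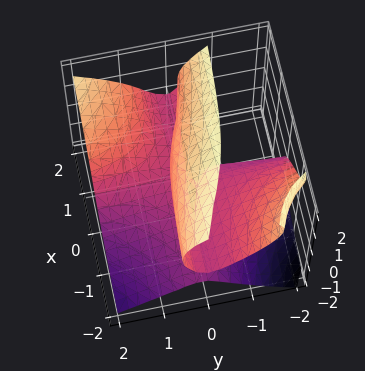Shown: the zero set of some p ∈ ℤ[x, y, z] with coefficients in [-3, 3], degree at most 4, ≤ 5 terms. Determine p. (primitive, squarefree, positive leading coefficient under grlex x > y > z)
2*x*y^2 - 2*z^3 - x*z - 3*y*z + 3*z^2

The degree is 3 — no degree-2 surface has this shape.
From the axis intercepts and sections: every point of the y-axis in the box is on the surface; every point of the x-axis in the box is on the surface.
Matching integer coefficients to the picture gives p.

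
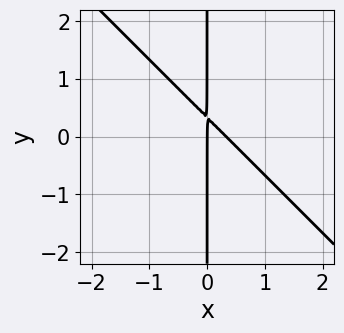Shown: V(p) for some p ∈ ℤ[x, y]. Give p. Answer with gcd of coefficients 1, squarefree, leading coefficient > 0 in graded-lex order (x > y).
Degree: no degree-1 curve has this shape, so deg p = 2.
From the axis intercepts and sections: every point of the y-axis in the box is on the curve; it meets the x-axis at x = 0 (among the integer gridlines).
The integer polynomial consistent with all of this is the stated p.

3*x^2 + 3*x*y - x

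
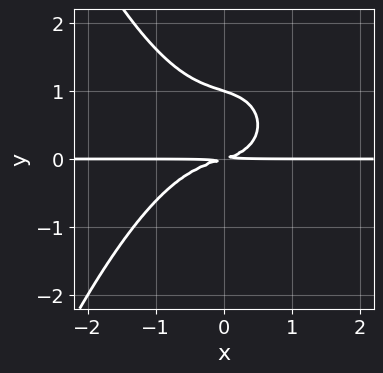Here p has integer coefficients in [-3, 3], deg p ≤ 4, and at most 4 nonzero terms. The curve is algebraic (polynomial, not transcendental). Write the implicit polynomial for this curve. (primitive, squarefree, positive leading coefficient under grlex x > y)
2*x^3*y + 3*y^3 + x*y - 3*y^2

(a) deg p = 4. The shape is more complex than any degree-3 curve.
(b) From the axis intercepts and sections: every point of the x-axis in the box is on the curve; one y-axis crossing is at y = 1.
(c) Assembling these constraints gives the stated polynomial.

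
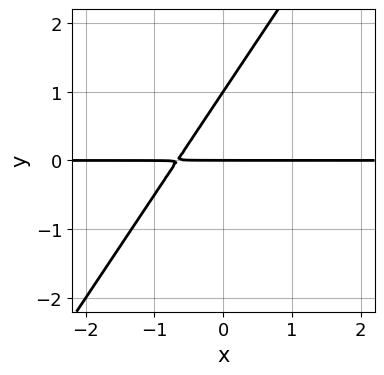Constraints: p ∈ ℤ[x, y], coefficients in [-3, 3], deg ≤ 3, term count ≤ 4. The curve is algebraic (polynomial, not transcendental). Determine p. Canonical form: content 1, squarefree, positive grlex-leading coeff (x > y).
3*x*y - 2*y^2 + 2*y

1. The degree is 2 — no degree-1 curve has this shape.
2. Against the integer gridlines: the y-axis gridline crossings are at y ∈ {0, 1}; every point of the x-axis in the box is on the curve.
3. Putting this together gives p.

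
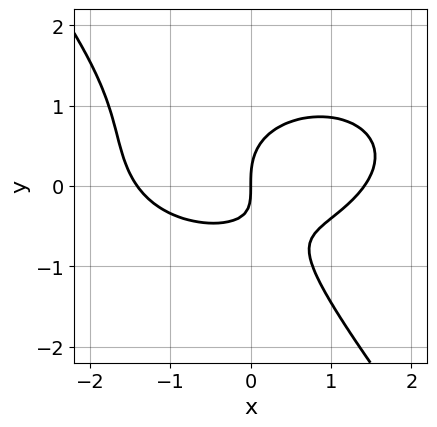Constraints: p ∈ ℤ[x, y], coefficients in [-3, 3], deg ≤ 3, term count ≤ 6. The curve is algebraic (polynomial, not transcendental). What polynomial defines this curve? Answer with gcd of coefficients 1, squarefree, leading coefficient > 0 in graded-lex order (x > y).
x^3 + 2*x*y^2 + 2*y^3 - 2*x*y - 2*x

1. Degree: a generic line meets the curve in up to 3 points, so deg p = 3.
2. Checking where it meets the axes: it crosses the x-axis at the gridline x = 0; one y-axis crossing is at y = 0.
3. Assembling these constraints gives the stated polynomial.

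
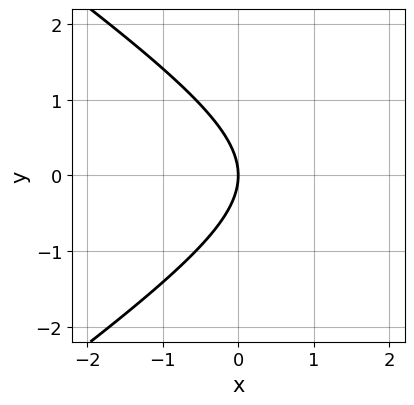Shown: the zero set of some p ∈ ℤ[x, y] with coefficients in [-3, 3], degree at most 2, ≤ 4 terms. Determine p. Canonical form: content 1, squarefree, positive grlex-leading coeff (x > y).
(a) The degree is 2 — a generic line meets the curve in up to 2 points.
(b) Symmetries: it's symmetric under y → −y, forcing even powers of y.
(c) Against the integer gridlines: one y-axis crossing is at y = 0; one x-axis crossing is at x = 0.
(d) Fitting integer coefficients to these (and the overall shape) gives p.

x^2 - 2*y^2 - 3*x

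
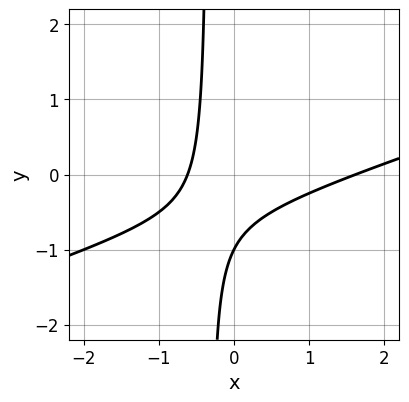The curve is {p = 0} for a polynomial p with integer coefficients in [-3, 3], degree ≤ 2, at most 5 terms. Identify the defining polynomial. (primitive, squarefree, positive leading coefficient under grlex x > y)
First, deg p = 2. A generic line meets the curve in up to 2 points.
Next, observable constraints: one y-axis crossing is at y = -1.
Finally, matching integer coefficients to the picture gives p.

x^2 - 3*x*y - x - y - 1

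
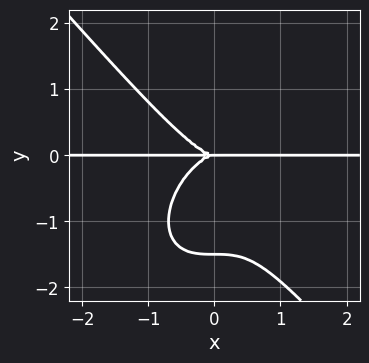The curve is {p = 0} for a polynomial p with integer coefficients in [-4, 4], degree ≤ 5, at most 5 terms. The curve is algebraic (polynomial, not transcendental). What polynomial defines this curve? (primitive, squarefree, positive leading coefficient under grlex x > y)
3*x^3*y + 2*y^4 + 3*y^3

(a) The degree is 4 — no degree-3 curve has this shape.
(b) Checking where it meets the axes: one y-axis crossing is at y = 0; the visible x-axis segment lies entirely on the curve.
(c) Together with the visible shape, these determine p as stated.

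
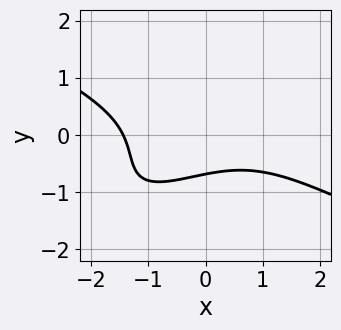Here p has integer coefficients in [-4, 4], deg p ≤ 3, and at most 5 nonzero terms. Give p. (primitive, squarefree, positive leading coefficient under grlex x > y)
(a) Degree: the shape is more complex than any degree-2 curve, so deg p = 3.
(b) Solving for integer coefficients yields p as stated.

x^3 - 3*x*y^2 + 3*y^3 + 3*y + 3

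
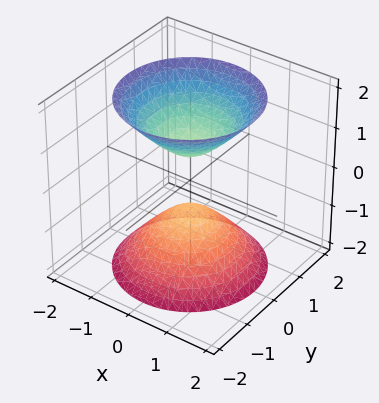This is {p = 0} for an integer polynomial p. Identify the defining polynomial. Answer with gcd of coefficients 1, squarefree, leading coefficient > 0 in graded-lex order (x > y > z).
First, the picture has 2 separate pieces. They look like related sheets of one shape, so recover p as a whole.
Then, deg p = 2. Two separate bowl-shaped sheets opening away from each other; a quadric.
Then, symmetry: the z-axis is an axis of rotation, so x and y enter only as x² + y²; it's symmetric under z → −z, forcing even powers of z.
Next, observable constraints: a circular section at z = -1 has radius between 0 and 1; the surface avoids every integer y-axis point in the box; no x-intercept at any integer in the box.
Finally, fitting integer coefficients to these (and the overall shape) gives p.

3*x^2 + 3*y^2 - 2*z^2 + 1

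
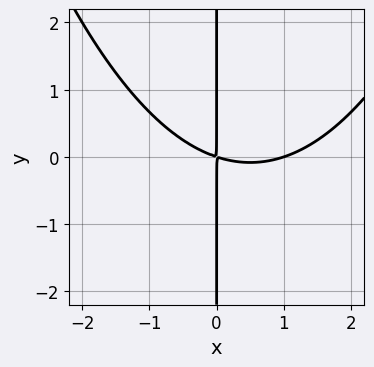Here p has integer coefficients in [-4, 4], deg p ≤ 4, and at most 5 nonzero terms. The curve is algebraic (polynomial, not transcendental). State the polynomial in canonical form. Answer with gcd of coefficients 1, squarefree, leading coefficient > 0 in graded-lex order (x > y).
x^3 - x^2 - 3*x*y

First, degree: the shape is more complex than any degree-2 curve, so deg p = 3.
Next, checking where it meets the axes: every point of the y-axis in the box is on the curve; one x-axis crossing is at x = 1.
Finally, putting this together gives p.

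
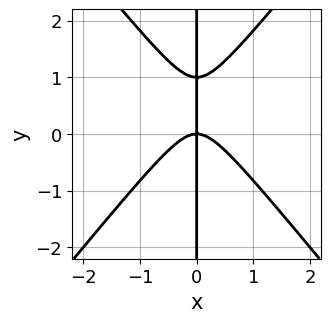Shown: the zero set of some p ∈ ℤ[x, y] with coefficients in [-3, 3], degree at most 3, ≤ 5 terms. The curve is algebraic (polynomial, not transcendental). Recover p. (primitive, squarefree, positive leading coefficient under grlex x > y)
3*x^3 - 2*x*y^2 + 2*x*y

First, the degree is 3 — a generic line meets the curve in up to 3 points.
Then, from the axis intercepts and sections: one x-axis crossing is at x = 0; every point of the y-axis in the box is on the curve.
Finally, together with the visible shape, these determine p as stated.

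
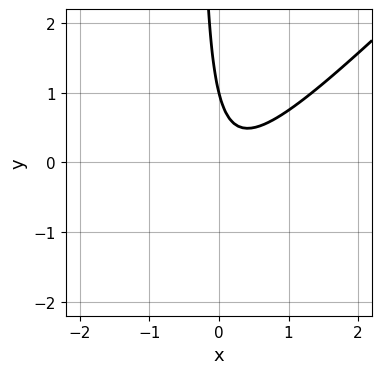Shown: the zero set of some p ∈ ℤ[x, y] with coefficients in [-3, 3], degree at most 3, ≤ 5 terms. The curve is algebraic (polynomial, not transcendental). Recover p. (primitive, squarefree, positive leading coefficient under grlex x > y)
deg p = 2. The shape is more complex than any degree-1 curve.
Against the integer gridlines: it crosses the y-axis at the gridline y = 1; the curve avoids every integer x-axis point in the box.
Solving for integer coefficients yields p as stated.

3*x^2 - 3*x*y - x - y + 1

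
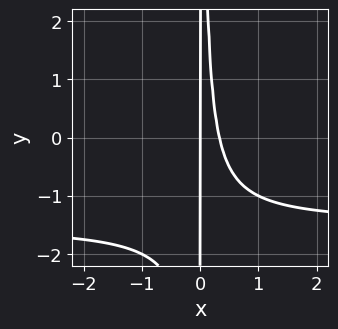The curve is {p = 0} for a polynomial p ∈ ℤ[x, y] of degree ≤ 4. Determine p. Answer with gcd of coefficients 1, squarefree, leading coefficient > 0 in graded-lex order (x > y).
2*x^2*y + 3*x^2 - x

(a) Degree: the shape is more complex than any degree-2 curve, so deg p = 3.
(b) From the visible intercepts: every point of the y-axis in the box is on the curve; it meets the x-axis at x = 0 (among the integer gridlines).
(c) The integer polynomial consistent with all of this is the stated p.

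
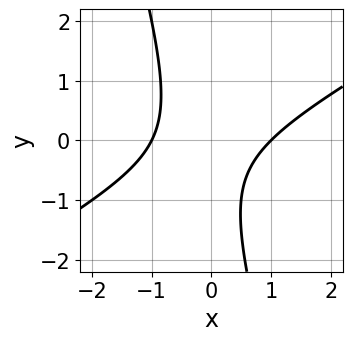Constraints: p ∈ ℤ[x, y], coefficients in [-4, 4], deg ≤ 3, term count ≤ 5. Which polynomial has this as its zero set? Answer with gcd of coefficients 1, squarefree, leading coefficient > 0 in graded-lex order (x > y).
2*x^2 - 3*x*y - y^2 - y - 2

(a) The degree is 2 — a generic line meets the curve in up to 2 points.
(b) Checking where it meets the axes: the x-axis gridline crossings are at x ∈ {-1, 1}; it misses every integer gridline on the y-axis.
(c) The integer polynomial consistent with all of this is the stated p.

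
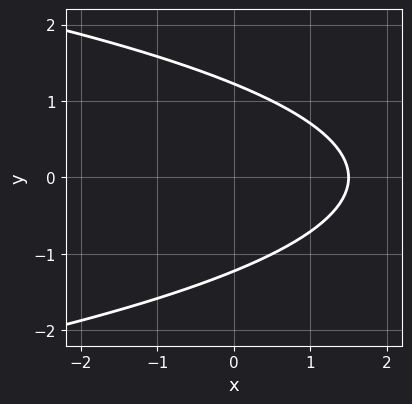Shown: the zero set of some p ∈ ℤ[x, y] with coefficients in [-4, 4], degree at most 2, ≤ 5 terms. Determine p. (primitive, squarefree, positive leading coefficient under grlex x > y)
(a) deg p = 2. The shape is more complex than any degree-1 curve.
(b) Symmetries: it's symmetric under y → −y, forcing even powers of y.
(c) Putting this together gives p.

2*y^2 + 2*x - 3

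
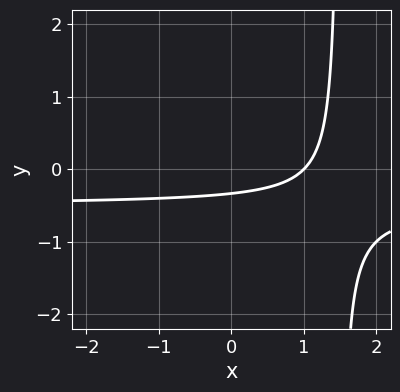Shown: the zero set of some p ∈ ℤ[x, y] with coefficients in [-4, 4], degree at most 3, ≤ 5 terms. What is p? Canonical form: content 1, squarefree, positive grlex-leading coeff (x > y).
2*x*y + x - 3*y - 1

Degree: no degree-1 curve has this shape, so deg p = 2.
From the axis intercepts and sections: it meets the x-axis at x = 1 (among the integer gridlines).
Matching integer coefficients to the picture gives p.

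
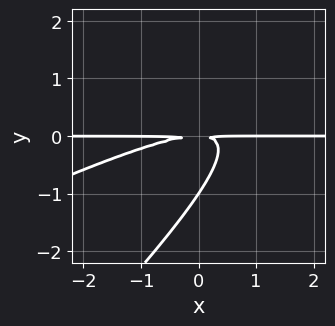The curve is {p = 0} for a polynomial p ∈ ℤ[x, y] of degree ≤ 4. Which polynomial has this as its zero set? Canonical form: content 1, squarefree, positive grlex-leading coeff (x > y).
x^2*y - 3*x*y^2 + 2*y^3 + 2*y^2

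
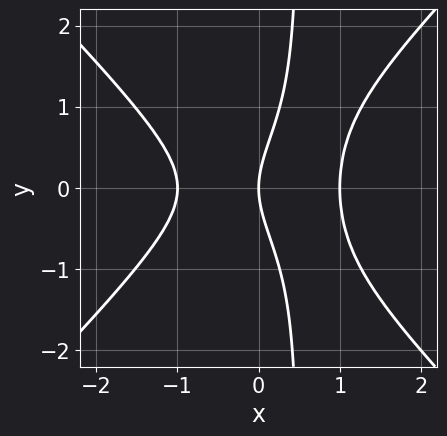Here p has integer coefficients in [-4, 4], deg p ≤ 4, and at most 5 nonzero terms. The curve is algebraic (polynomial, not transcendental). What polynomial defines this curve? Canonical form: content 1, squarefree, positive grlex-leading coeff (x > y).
2*x^3 - 2*x*y^2 + y^2 - 2*x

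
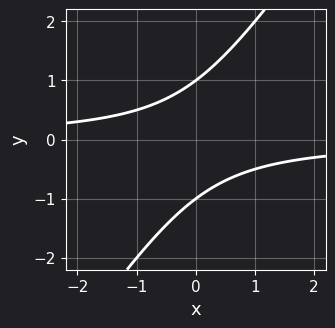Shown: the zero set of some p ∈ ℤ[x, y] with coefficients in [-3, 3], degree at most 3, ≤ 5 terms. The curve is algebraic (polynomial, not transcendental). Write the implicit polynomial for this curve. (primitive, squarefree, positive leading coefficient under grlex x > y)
3*x*y - 2*y^2 + 2

(a) deg p = 2. The shape is more complex than any degree-1 curve.
(b) Against the integer gridlines: the y-axis gridline crossings are at y ∈ {-1, 1}; the curve avoids every integer x-axis point in the box.
(c) Together with the visible shape, these determine p as stated.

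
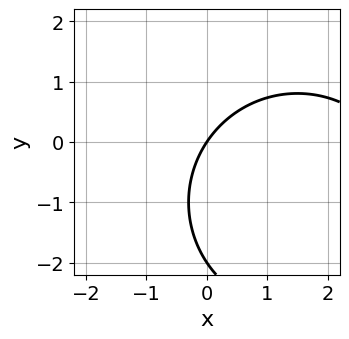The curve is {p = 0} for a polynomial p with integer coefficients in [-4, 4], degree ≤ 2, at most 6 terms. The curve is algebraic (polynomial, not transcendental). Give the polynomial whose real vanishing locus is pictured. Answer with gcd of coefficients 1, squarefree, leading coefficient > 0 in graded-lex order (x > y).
x^2 + y^2 - 3*x + 2*y

(a) The degree is 2 — no degree-1 curve has this shape.
(b) Reading off the gridlines: among the integer gridlines, it crosses the y-axis at y ∈ {-2, 0}; it crosses the x-axis at the gridline x = 0.
(c) Assembling these constraints gives the stated polynomial.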